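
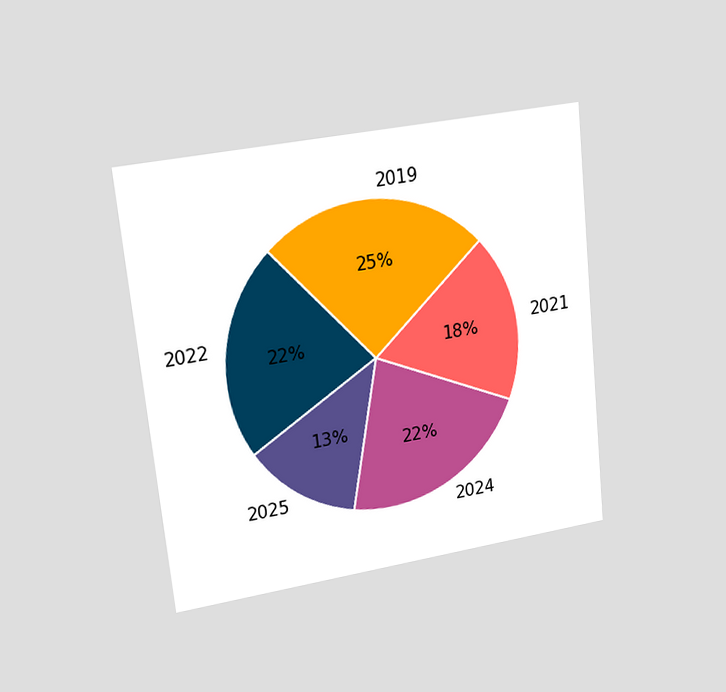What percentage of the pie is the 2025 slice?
The chart is tilted about 6° counter-clockwise and viewed at a slight angle. The 2025 slice takes up 13% of the pie.

13%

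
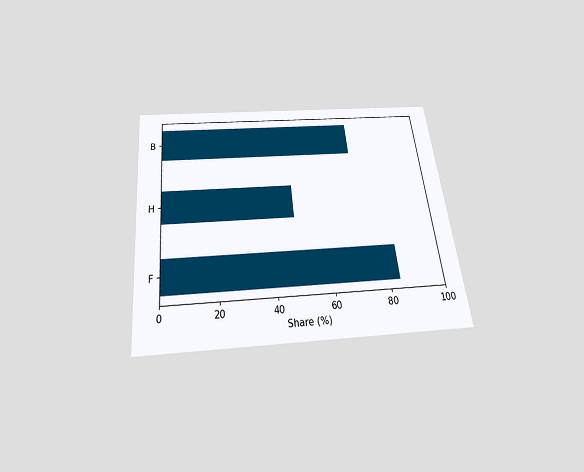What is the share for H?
48%

The chart is tilted about 6° counter-clockwise and viewed slightly from below. Reading along the chart's x-axis, the H bar reaches 48%.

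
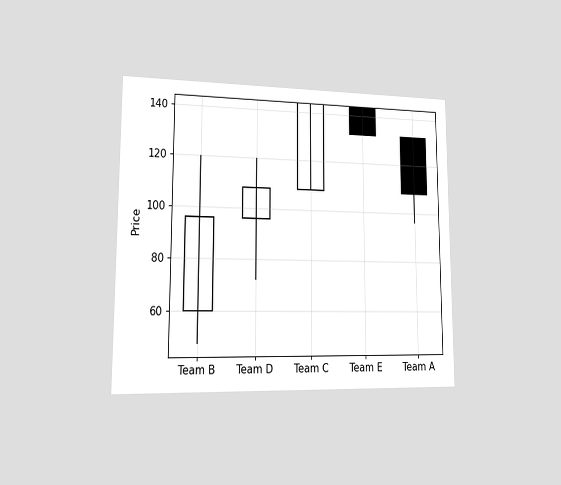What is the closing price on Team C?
The chart is viewed slightly from the left. The Team C candle closes at 144.

144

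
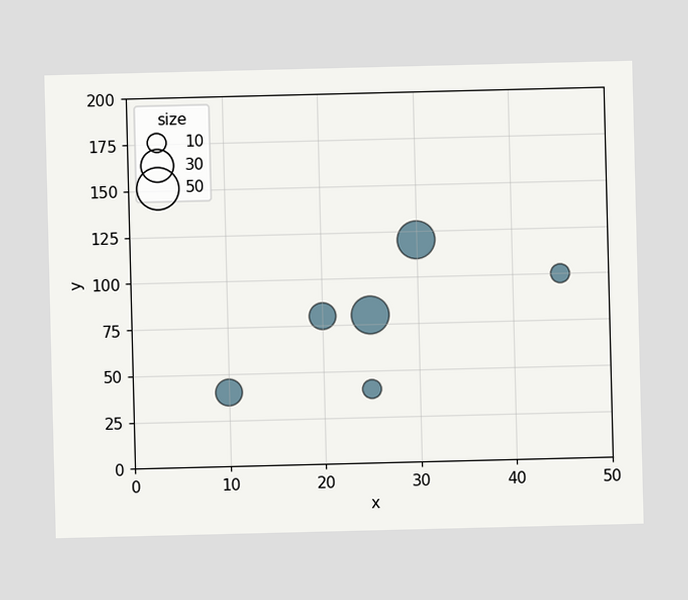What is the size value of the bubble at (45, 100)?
10

Matching the bubble at (45, 100) against the size legend gives 10.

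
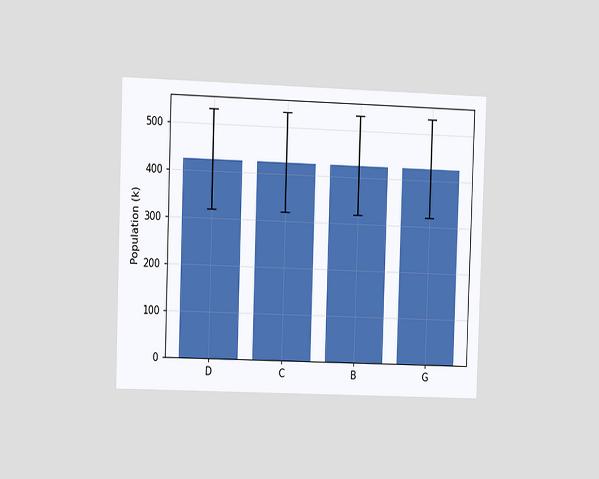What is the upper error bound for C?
The chart is viewed at a slight angle. The C bar's upper whisker reaches 530k.

530k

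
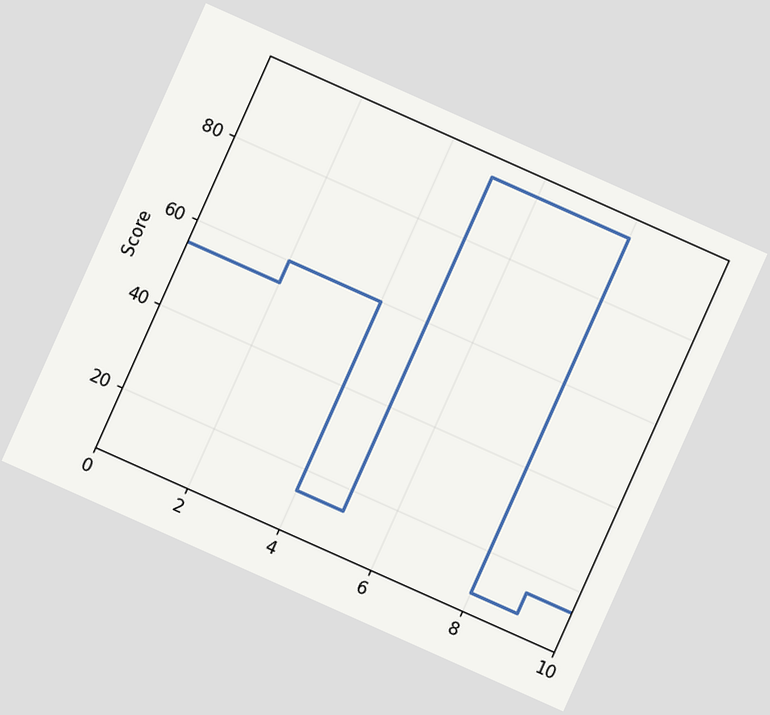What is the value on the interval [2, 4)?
The chart is tilted about 24° clockwise. On [2, 4) the step sits at 60.

60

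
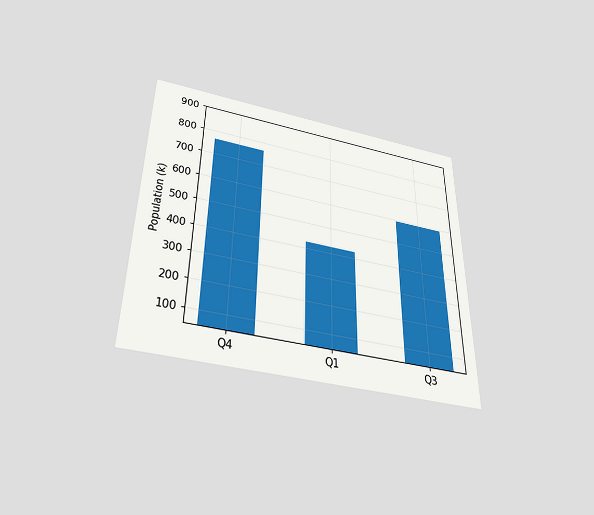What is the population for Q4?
765k

The chart is viewed slightly from below. Reading along the chart's y-axis, the Q4 bar reaches 765k.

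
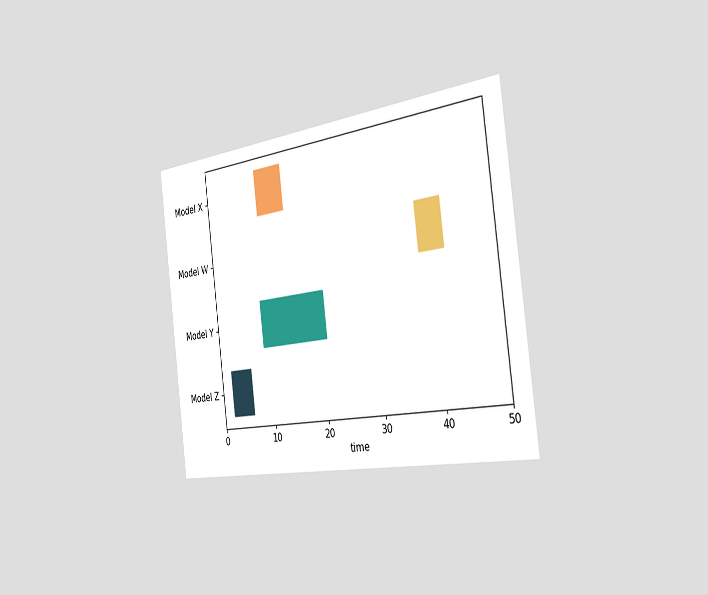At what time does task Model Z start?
The chart is tilted about 7° counter-clockwise and viewed slightly from the right. The Model Z bar begins at t=2.

2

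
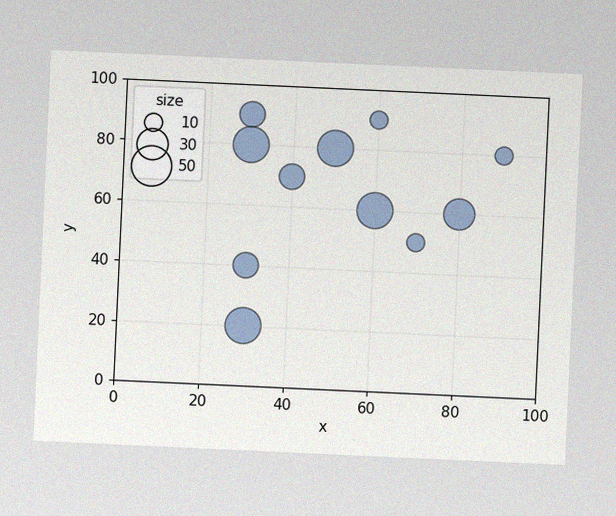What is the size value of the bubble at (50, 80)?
40

The chart is tilted about 3° clockwise, with some photo noise. Matching the bubble at (50, 80) against the size legend gives 40.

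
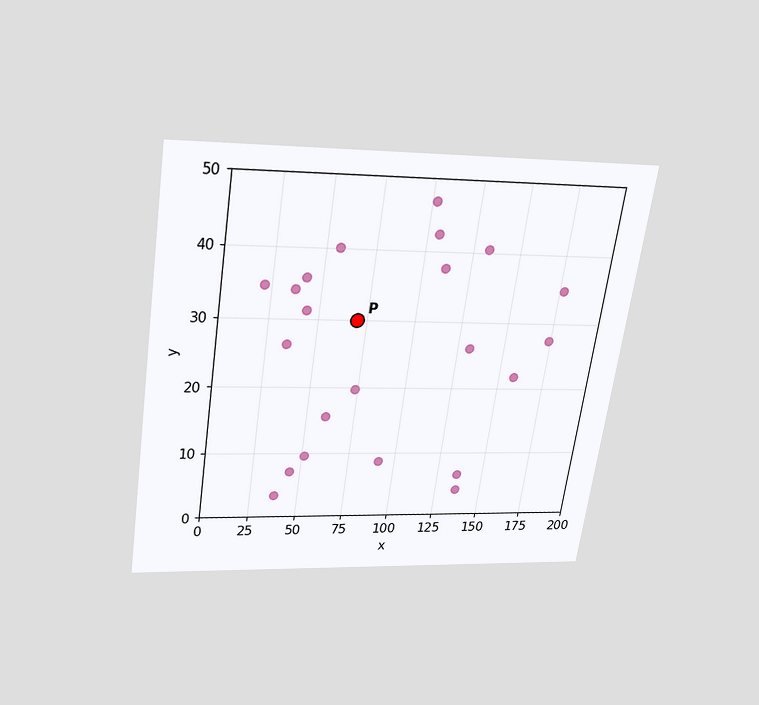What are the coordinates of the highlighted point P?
The chart is tilted about 8° clockwise and viewed slightly from above. Following the gridlines from P to each axis, P sits at (70, 30).

(70, 30)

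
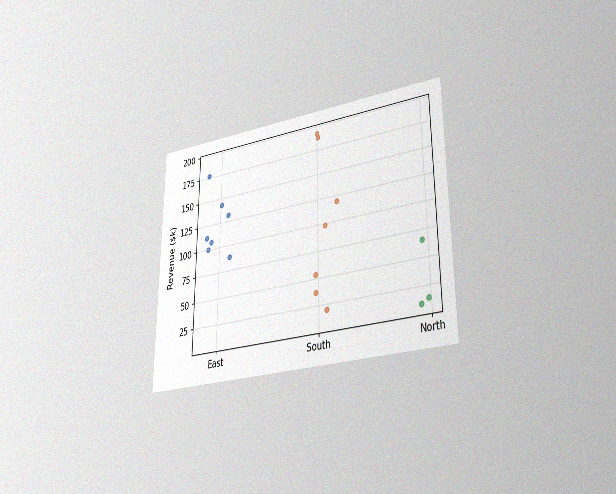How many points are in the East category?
The chart is viewed at a slight angle, with some photo noise. Counting the markers in the East column gives 7.

7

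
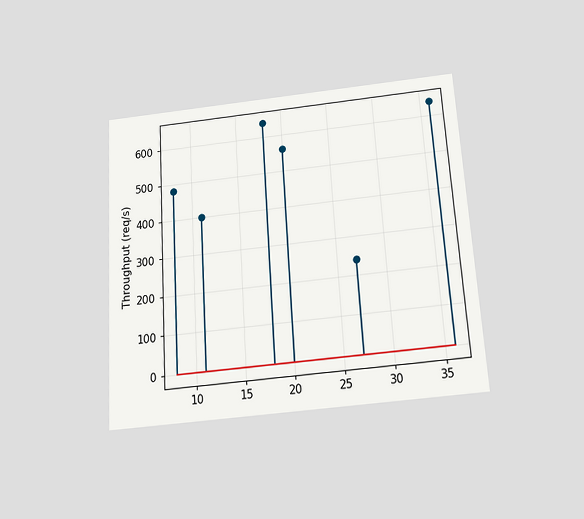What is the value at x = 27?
240req/s

The chart is tilted about 4° counter-clockwise and viewed slightly from below. The stem at x=27 reaches 240req/s.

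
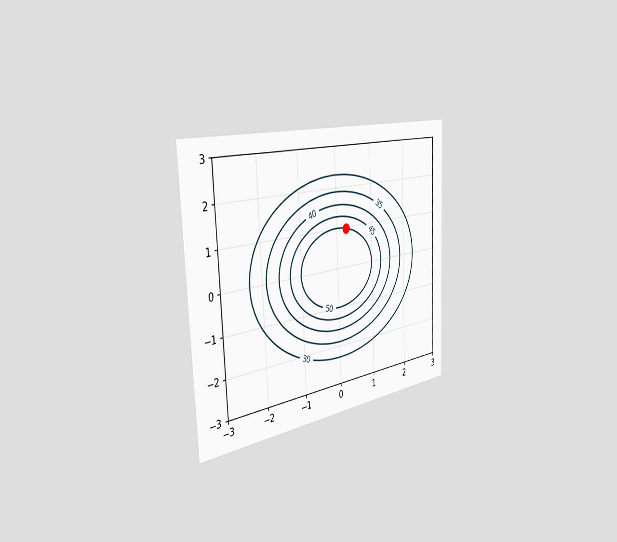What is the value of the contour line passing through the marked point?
50

The chart is tilted about 3° counter-clockwise and viewed slightly from the left. The marked point sits on the contour labelled 50.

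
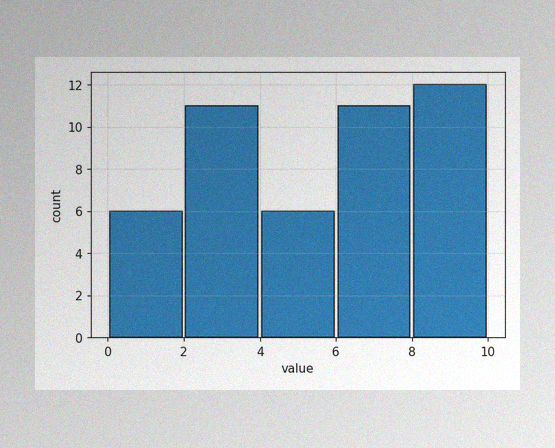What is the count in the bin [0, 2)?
6

The image has some photo noise and uneven lighting. The [0, 2) bin has height 6.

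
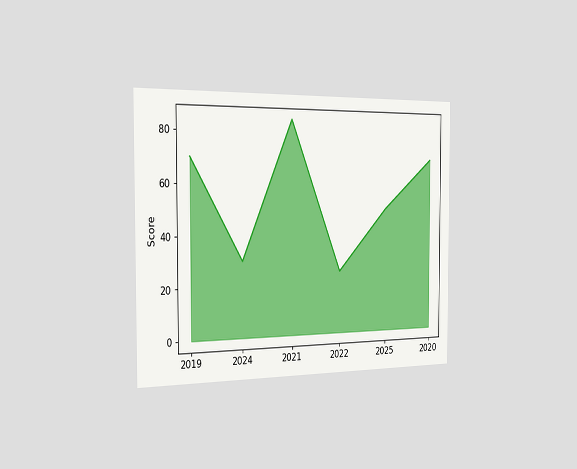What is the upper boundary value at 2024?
30

The chart is viewed slightly from the left. At 2024 the upper boundary is at 30.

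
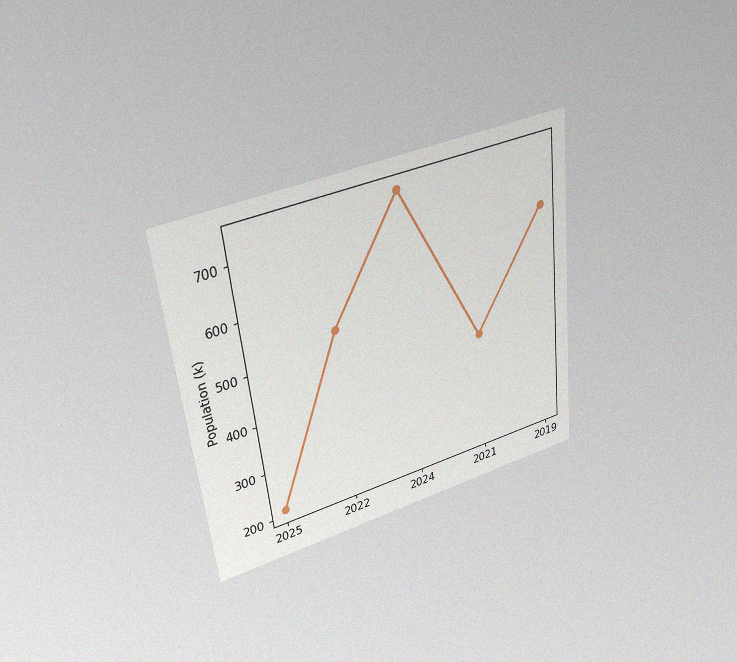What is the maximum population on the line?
742k

The chart is tilted about 6° counter-clockwise and viewed slightly from above, with some photo noise. The highest point is at 2024, and reading across to the y-axis gives 742k.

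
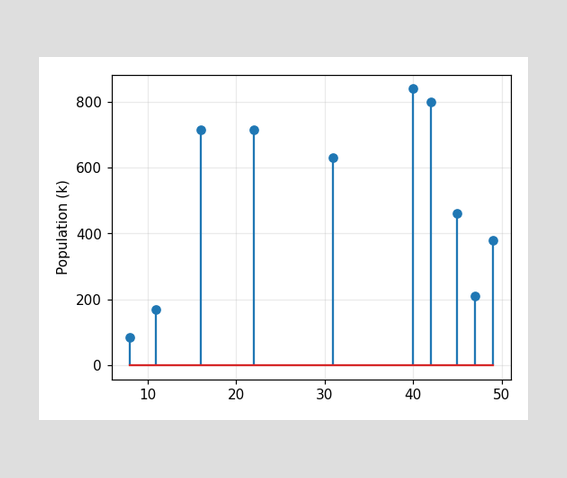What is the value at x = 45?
462k

The stem at x=45 reaches 462k.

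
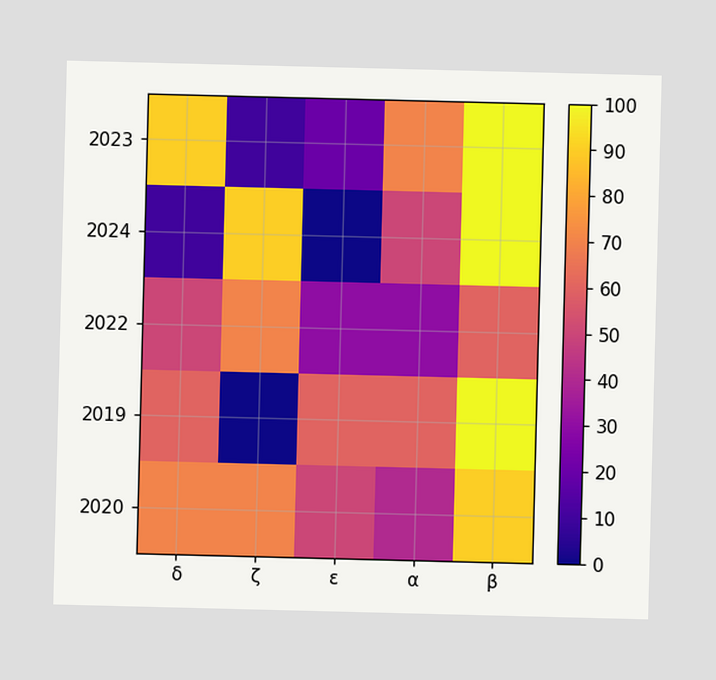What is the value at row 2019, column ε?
60

Matching cell (2019, ε) against the colorbar gives 60.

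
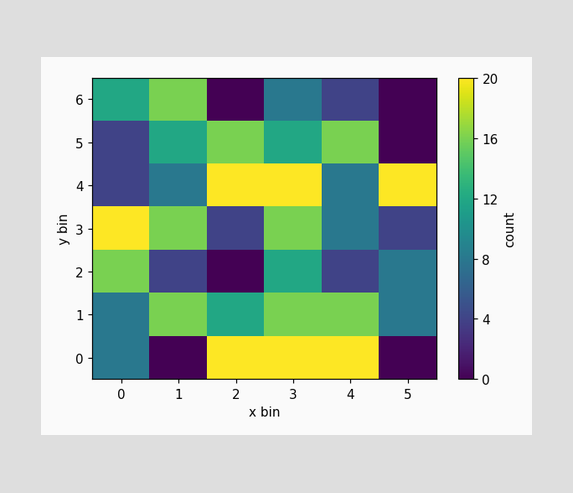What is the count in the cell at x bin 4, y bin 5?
Matching the cell (4, 5) against the colorbar gives 16.

16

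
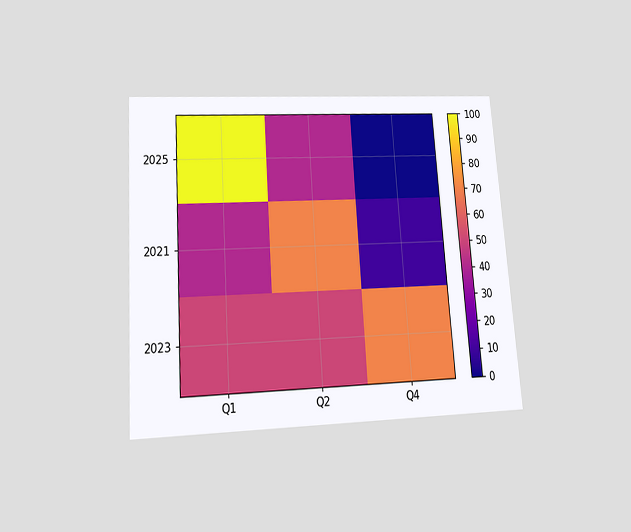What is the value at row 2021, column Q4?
The chart is tilted about 4° counter-clockwise and viewed slightly from below. Matching cell (2021, Q4) against the colorbar gives 10.

10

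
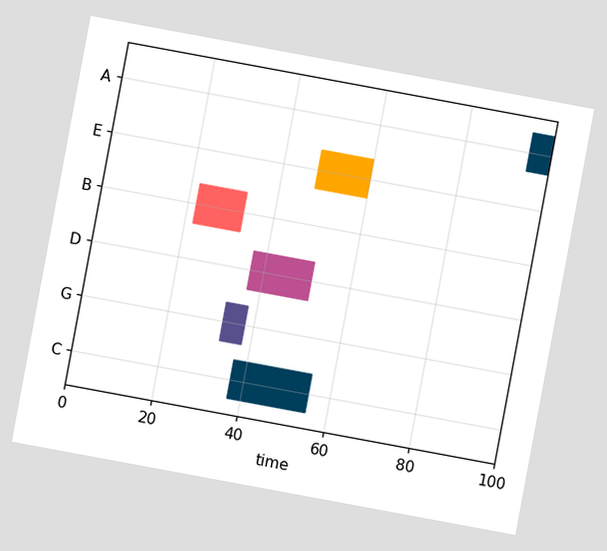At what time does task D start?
37

The chart is tilted about 10° clockwise. The D bar begins at t=37.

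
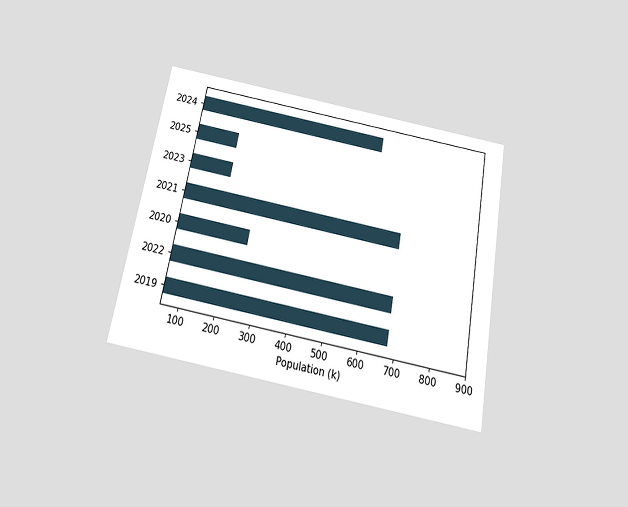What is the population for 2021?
680k

The chart is tilted about 10° clockwise and viewed slightly from below. Reading along the chart's x-axis, the 2021 bar reaches 680k.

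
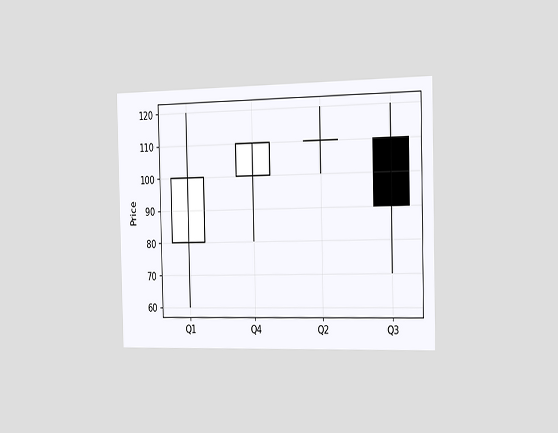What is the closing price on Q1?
The chart is viewed slightly from the right. The Q1 candle closes at 100.

100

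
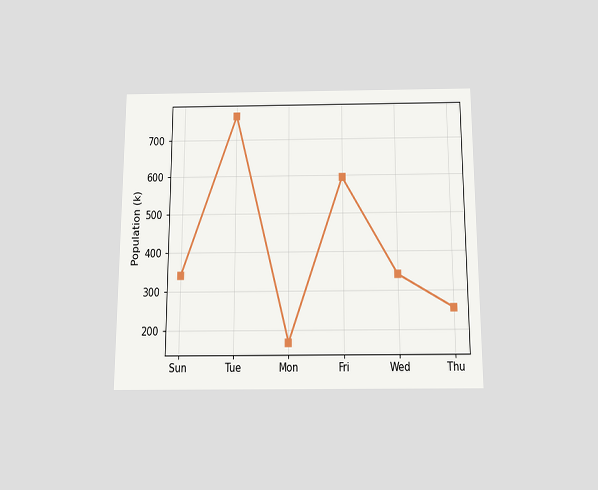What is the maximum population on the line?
The chart is viewed slightly from below. The highest point is at Tue, and reading across to the y-axis gives 765k.

765k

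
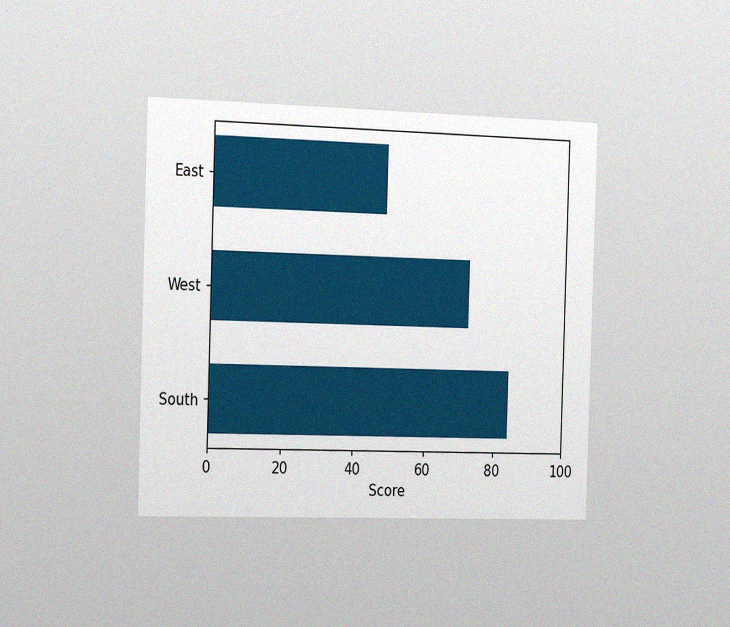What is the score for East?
The chart is viewed slightly from the left, with some photo noise. Reading along the chart's x-axis, the East bar reaches 48.

48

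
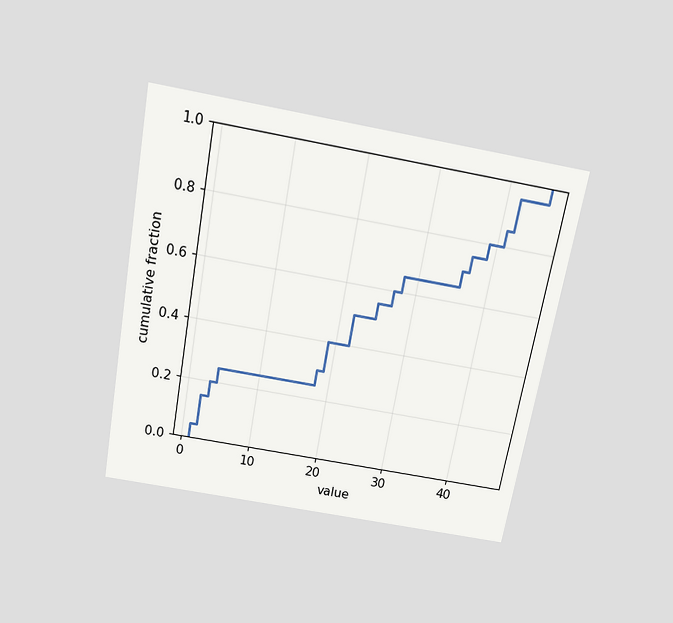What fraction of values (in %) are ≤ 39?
80%

The chart is tilted about 10° clockwise and viewed slightly from above. At x=39 the ECDF step is at 80%.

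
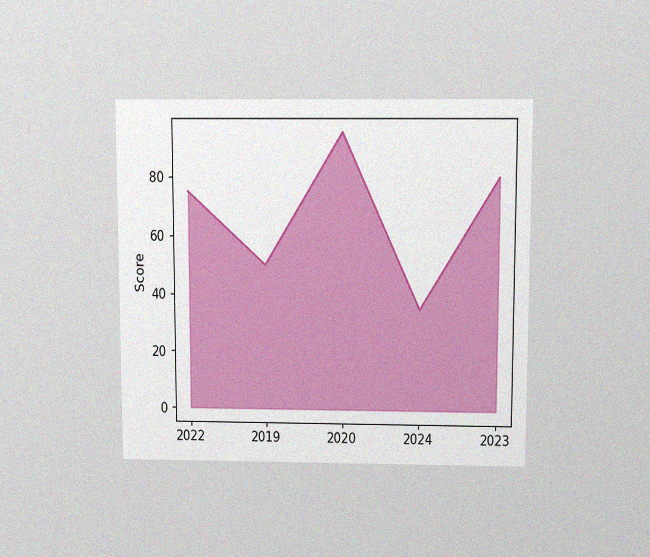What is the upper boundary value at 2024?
The chart is viewed slightly from above, with some photo noise. At 2024 the upper boundary is at 35.

35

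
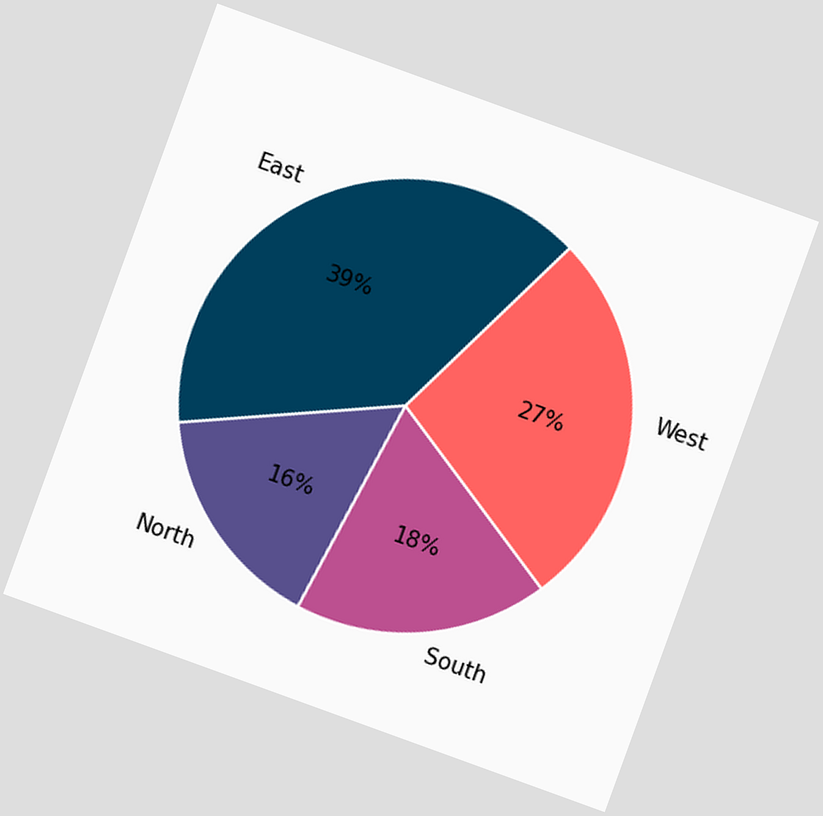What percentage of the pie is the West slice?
The chart is tilted about 20° clockwise. The West slice takes up 27% of the pie.

27%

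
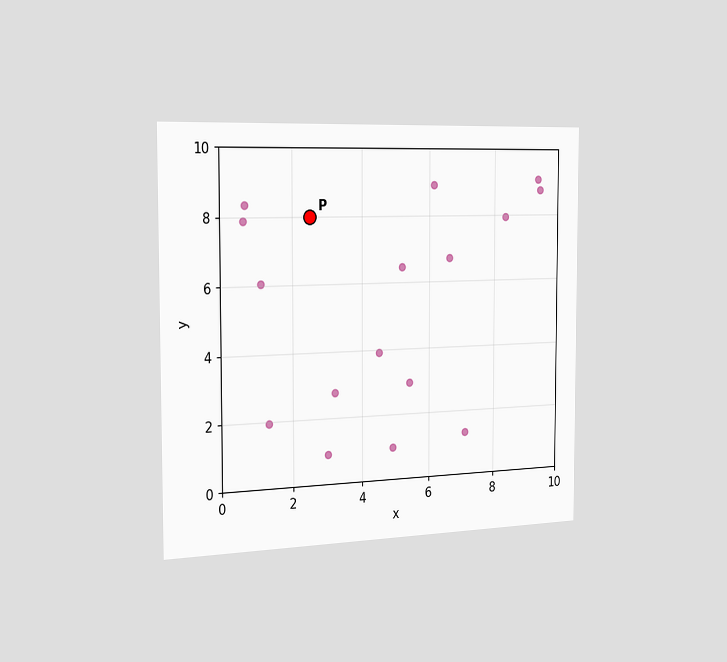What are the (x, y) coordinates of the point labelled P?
(2.5, 8)

The chart is viewed slightly from the left. Following the gridlines from P to each axis, P sits at (2.5, 8).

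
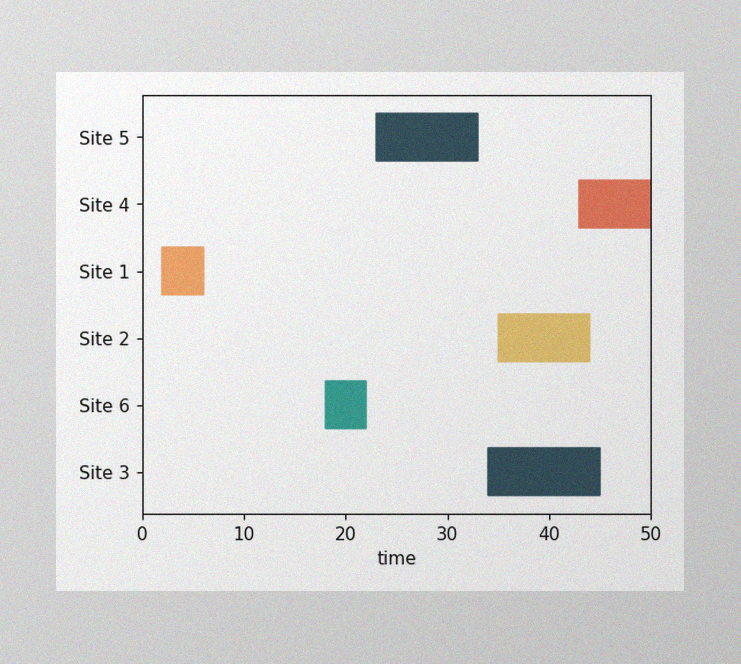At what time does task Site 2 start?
The image has some photo noise and uneven lighting. The Site 2 bar begins at t=35.

35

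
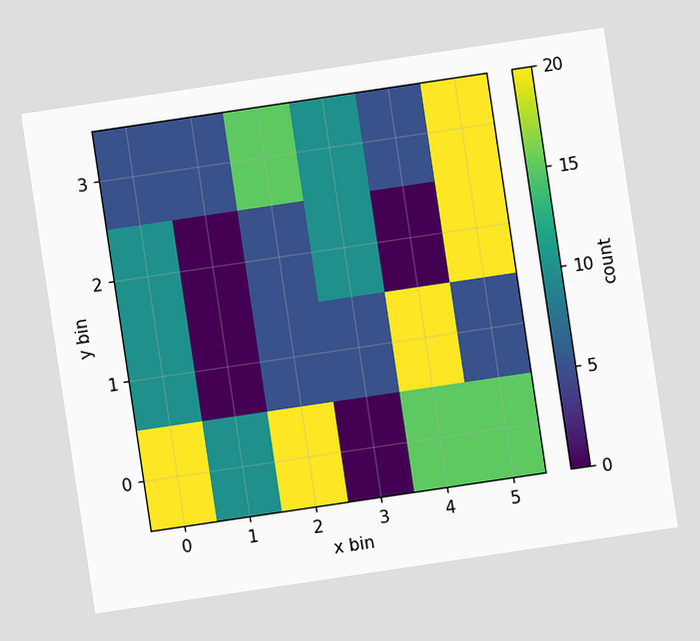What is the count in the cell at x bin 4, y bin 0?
15

The chart is tilted about 8° counter-clockwise. Matching the cell (4, 0) against the colorbar gives 15.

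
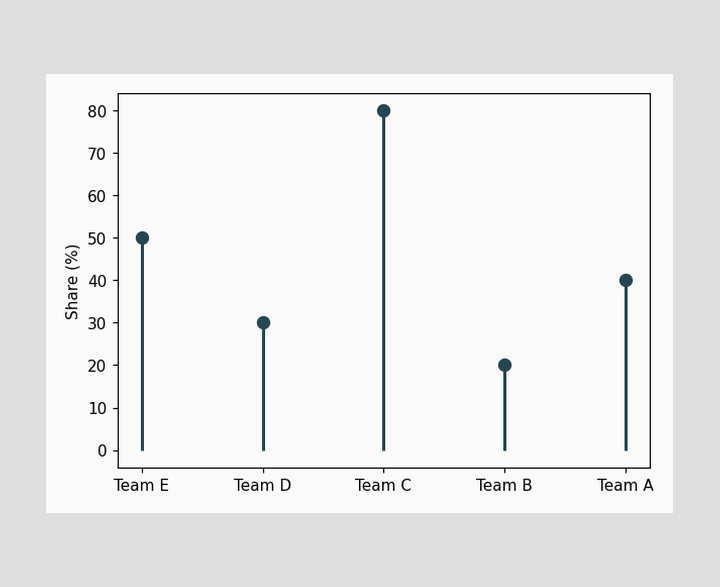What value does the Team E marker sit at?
50%

The Team E marker sits at 50%.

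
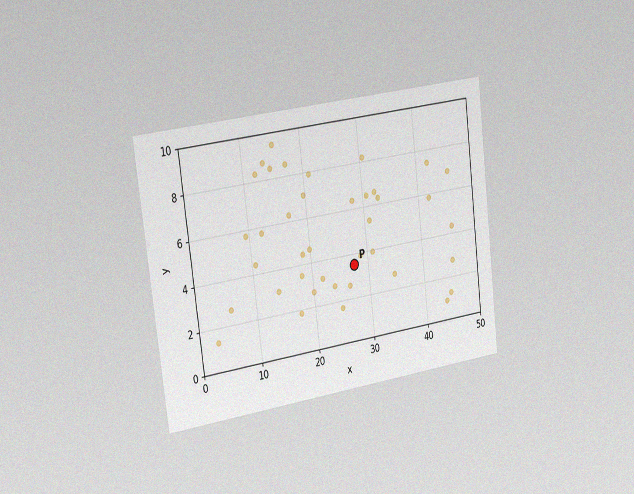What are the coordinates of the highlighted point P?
(27.5, 3.5)

The chart is tilted about 7° counter-clockwise and viewed slightly from the left, with some photo noise. Following the gridlines from P to each axis, P sits at (27.5, 3.5).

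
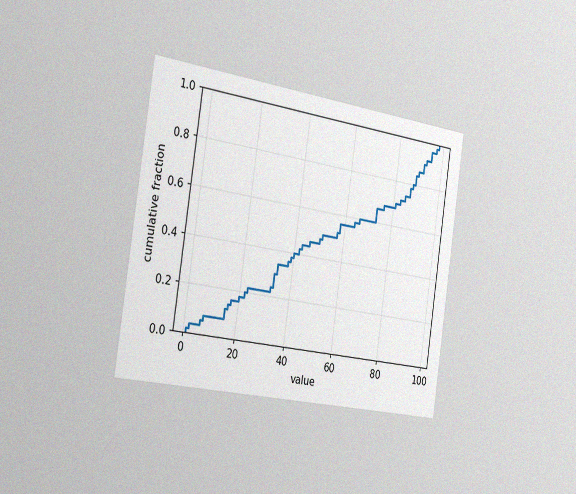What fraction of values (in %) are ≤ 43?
The chart is tilted about 8° clockwise and viewed slightly from the left, with some photo noise. At x=43 the ECDF step is at 44%.

44%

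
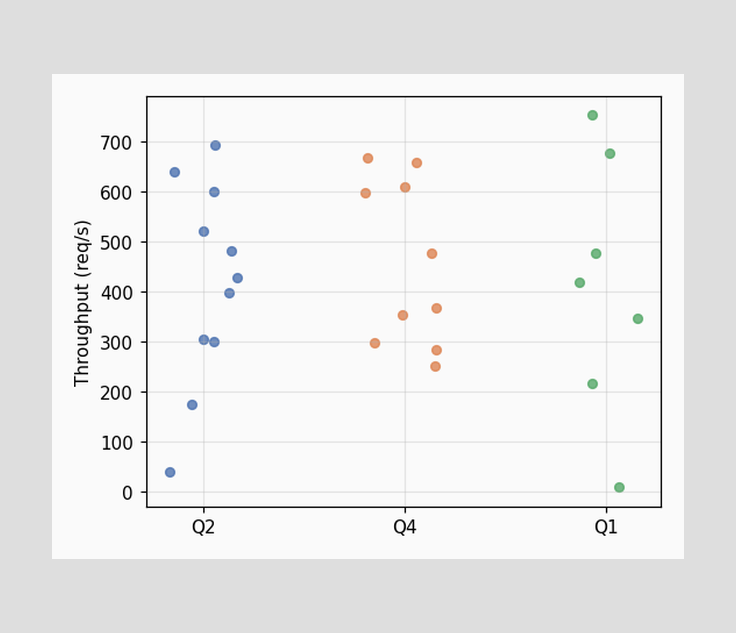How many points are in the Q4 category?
Counting the markers in the Q4 column gives 10.

10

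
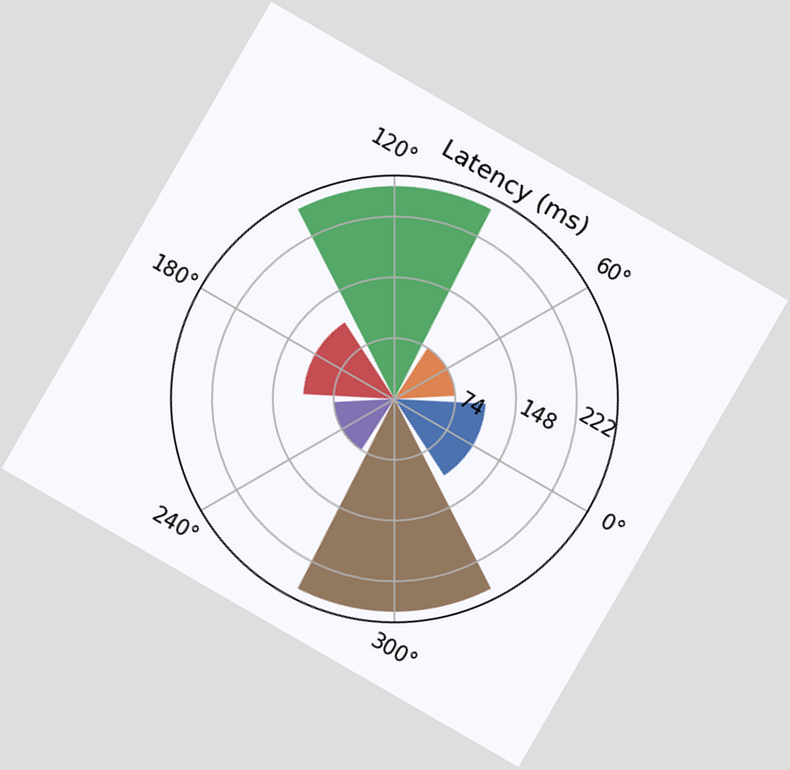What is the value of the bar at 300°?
The chart is tilted about 30° clockwise. The bar at 300° reaches 259ms on the radial axis.

259ms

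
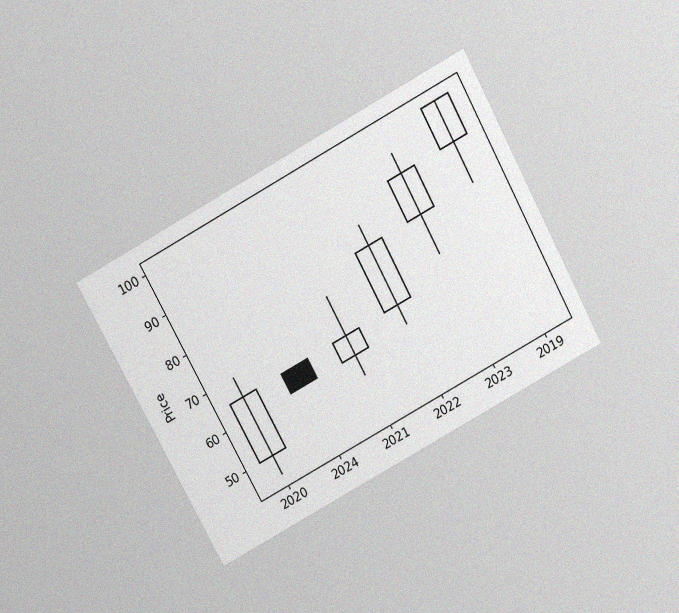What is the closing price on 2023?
90

The chart is tilted about 28° counter-clockwise and viewed slightly from above, with some photo noise. The 2023 candle closes at 90.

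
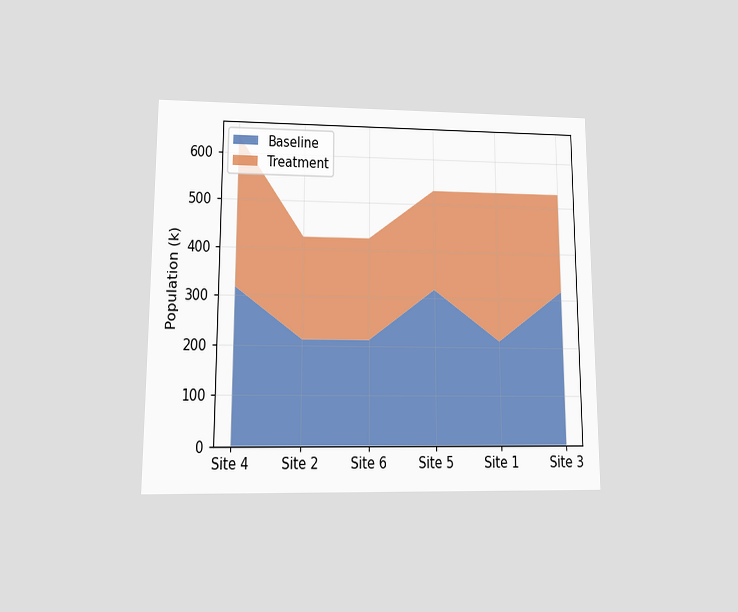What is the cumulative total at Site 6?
424k

The chart is viewed at a slight angle. The stacked total at Site 6 reaches 424k.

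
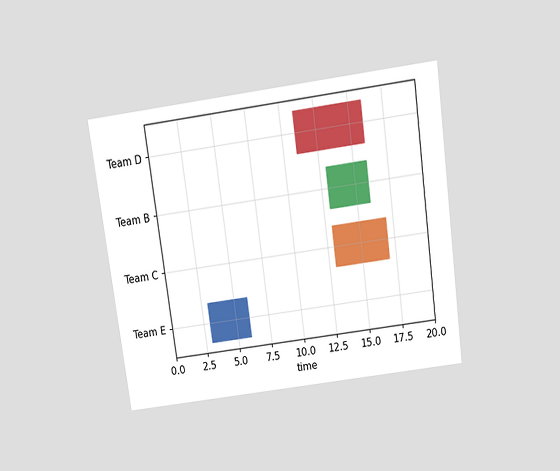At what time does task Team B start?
The chart is tilted about 8° counter-clockwise and viewed slightly from above. The Team B bar begins at t=13.

13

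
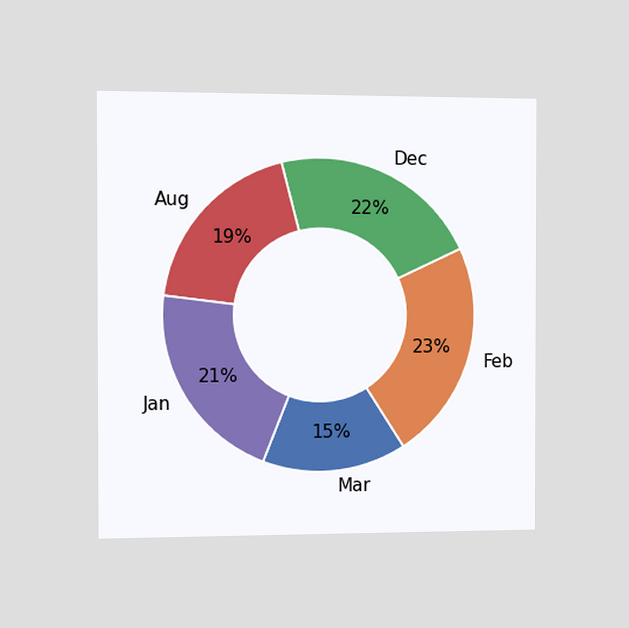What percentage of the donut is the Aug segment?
19%

The chart is viewed slightly from the left. The Aug segment takes up 19% of the ring.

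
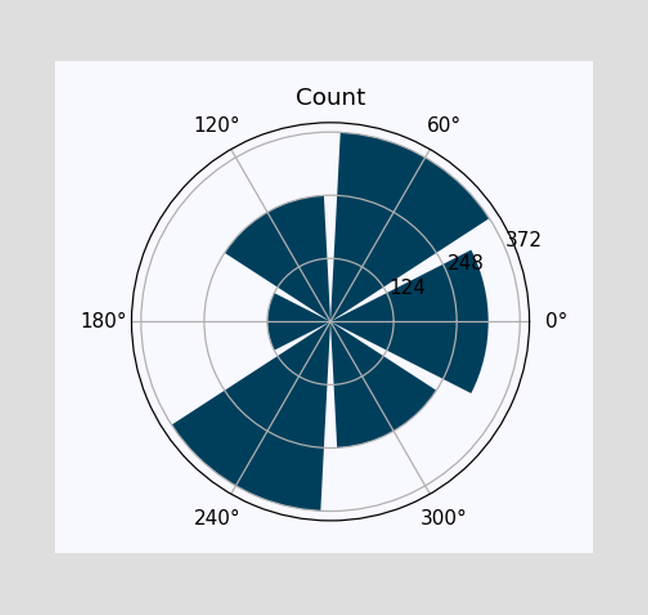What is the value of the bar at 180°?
124

The bar at 180° reaches 124 on the radial axis.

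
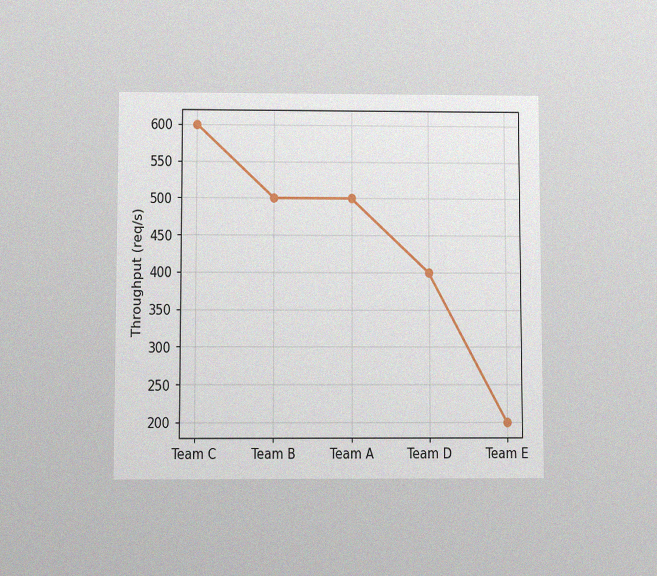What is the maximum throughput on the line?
The chart is viewed at a slight angle, with some photo noise. The highest point is at Team C, and reading across to the y-axis gives 600req/s.

600req/s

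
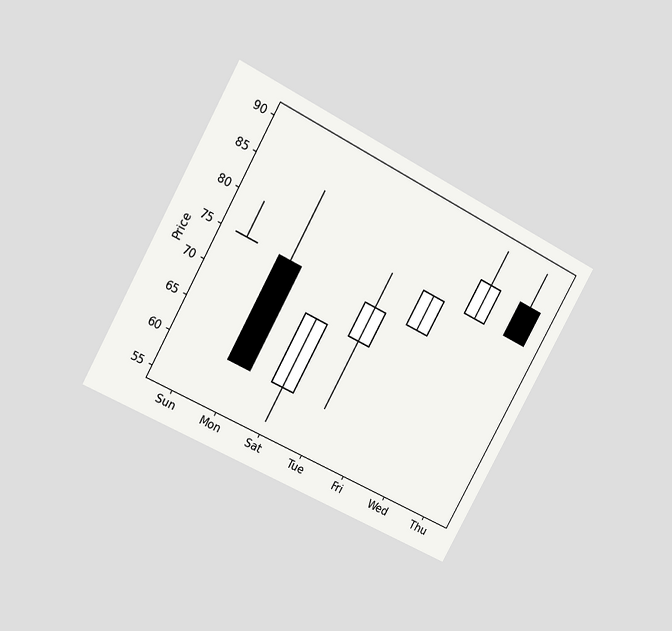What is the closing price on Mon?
60

The chart is tilted about 29° clockwise and viewed at a slight angle. The Mon candle closes at 60.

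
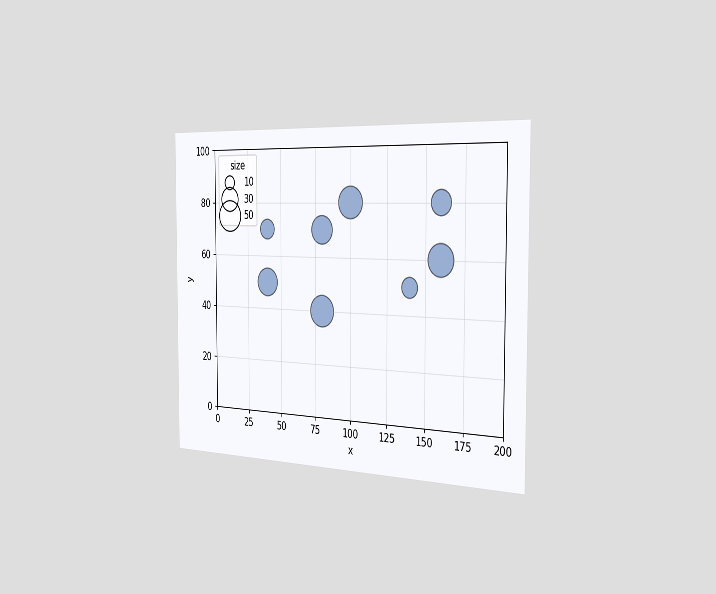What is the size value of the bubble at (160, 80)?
The chart is viewed slightly from the right. Matching the bubble at (160, 80) against the size legend gives 30.

30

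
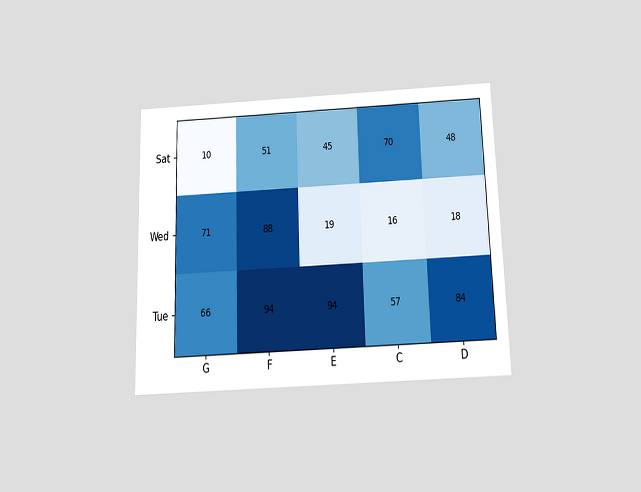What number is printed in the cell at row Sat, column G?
10

The chart is viewed slightly from below. The (Sat, G) cell reads 10.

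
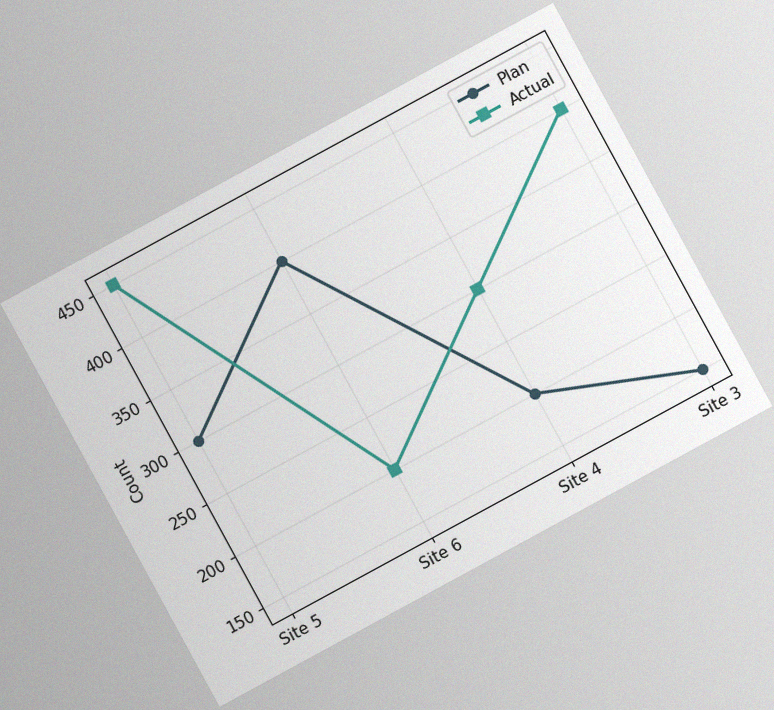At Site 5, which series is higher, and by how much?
Actual, by 150

The chart is tilted about 29° counter-clockwise, with some photo noise. At Site 5, Actual sits above the other line by 150.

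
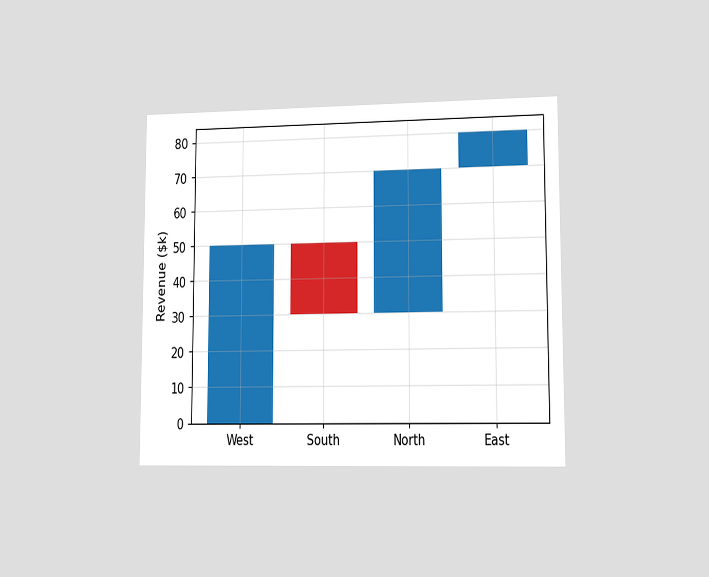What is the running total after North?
$70k

The chart is viewed at a slight angle. After North the running total reaches $70k.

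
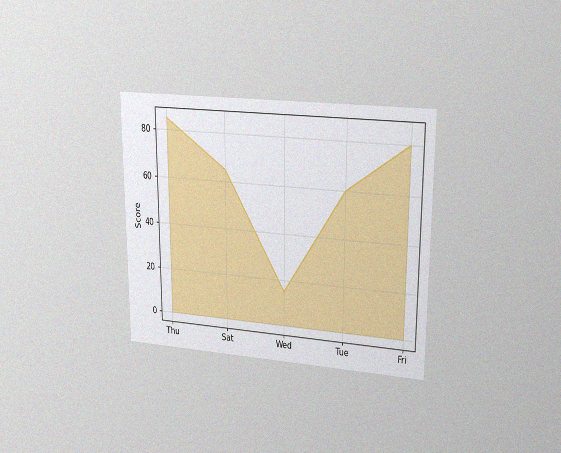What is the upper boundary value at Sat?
The chart is viewed at a slight angle, with some photo noise. At Sat the upper boundary is at 65.

65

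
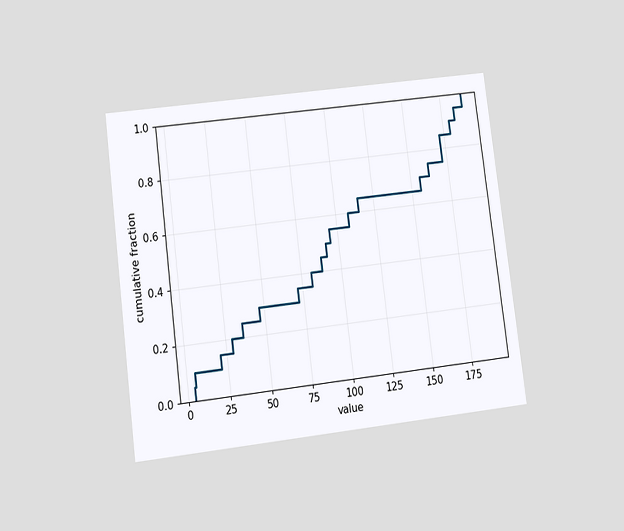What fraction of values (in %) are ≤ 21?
15%

The chart is tilted about 7° counter-clockwise and viewed slightly from below. At x=21 the ECDF step is at 15%.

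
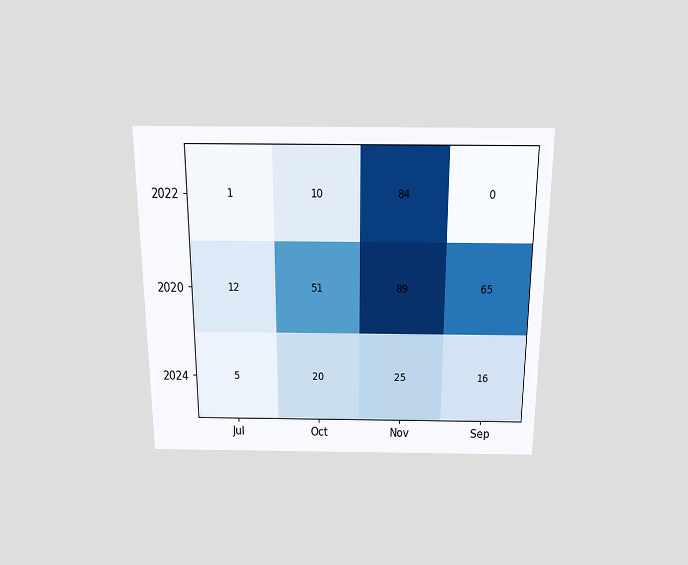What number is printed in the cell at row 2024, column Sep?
The chart is viewed slightly from above. The (2024, Sep) cell reads 16.

16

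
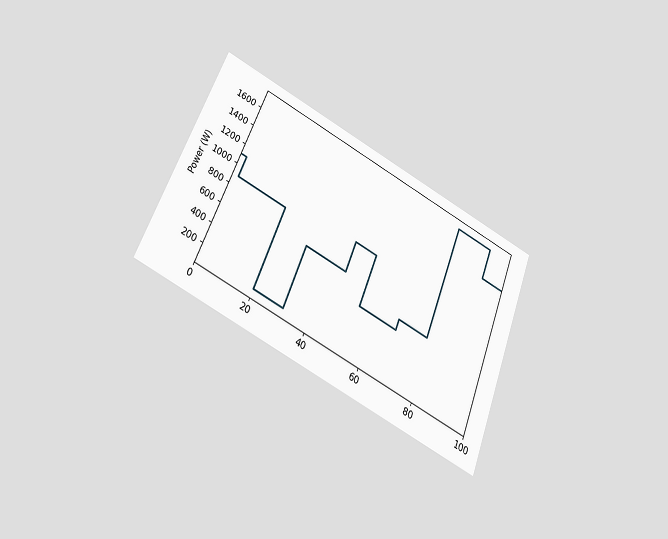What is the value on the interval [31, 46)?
700W

The chart is tilted about 22° clockwise and viewed slightly from below. On [31, 46) the step sits at 700W.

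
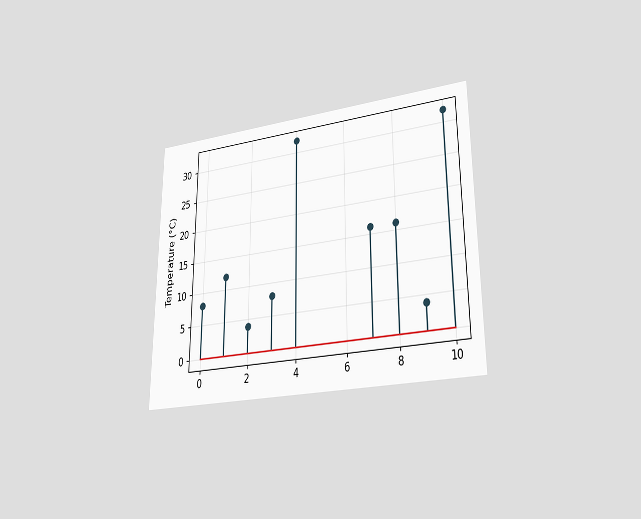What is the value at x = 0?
The chart is viewed at a slight angle. The stem at x=0 reaches 8°C.

8°C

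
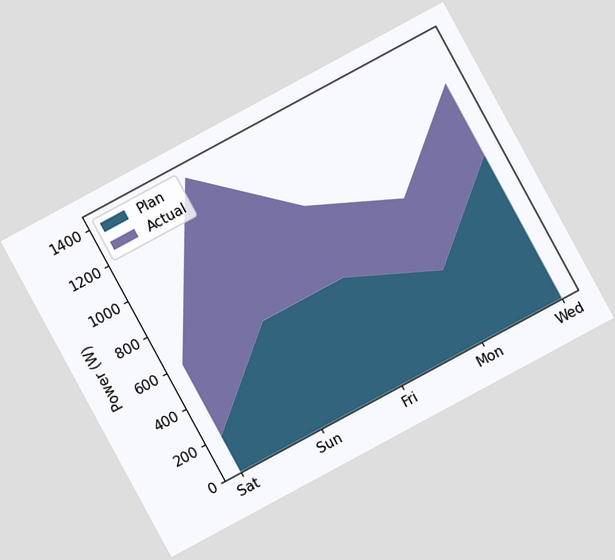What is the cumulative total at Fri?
1000W

The chart is tilted about 28° counter-clockwise. The stacked total at Fri reaches 1000W.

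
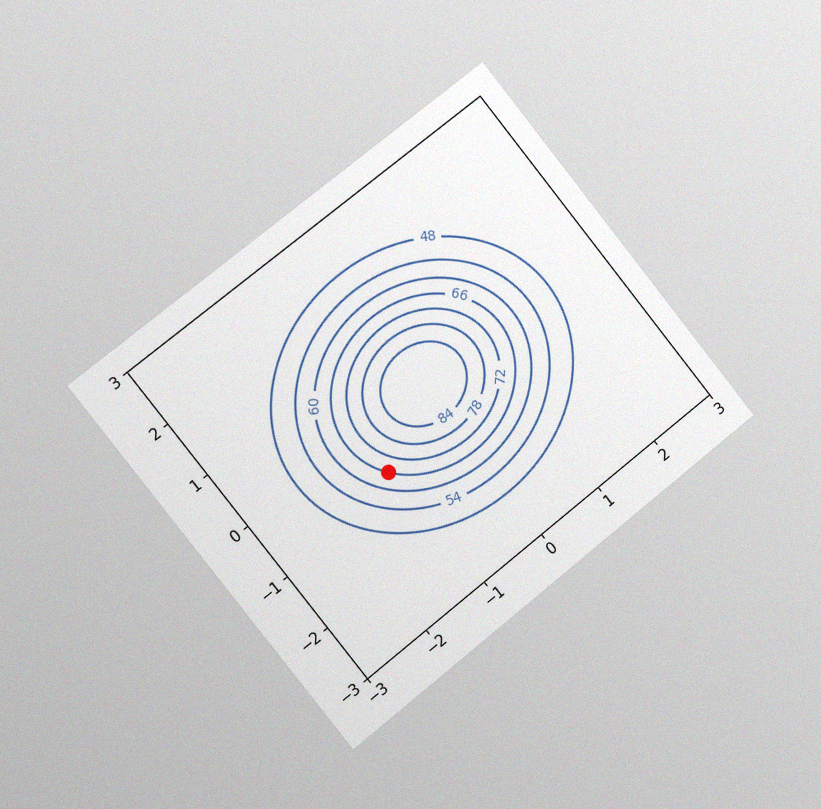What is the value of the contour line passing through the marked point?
66

The chart is tilted about 39° counter-clockwise and viewed slightly from the left, with some photo noise. The marked point sits on the contour labelled 66.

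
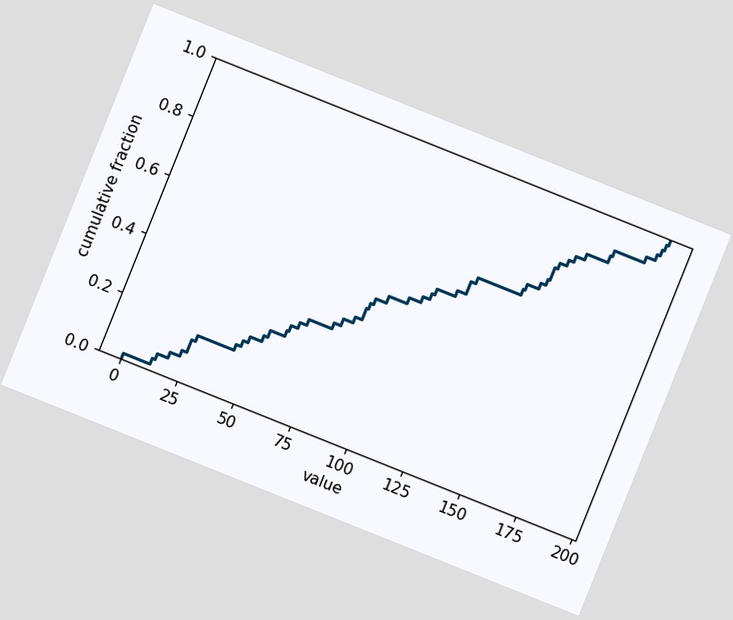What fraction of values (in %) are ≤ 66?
34%

The chart is tilted about 22° clockwise. At x=66 the ECDF step is at 34%.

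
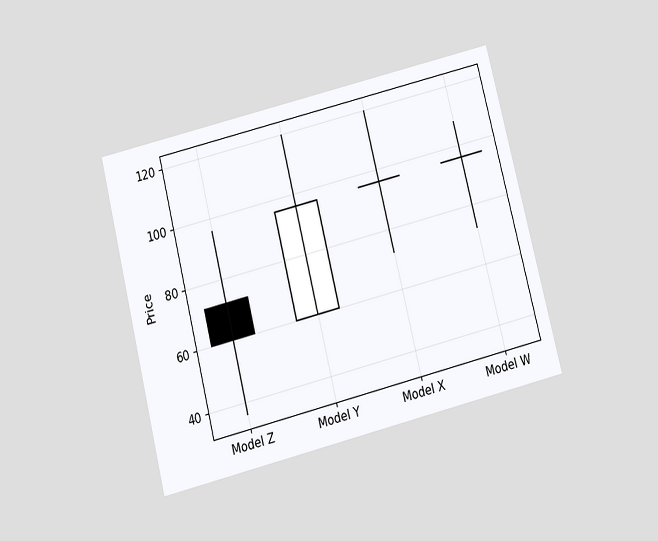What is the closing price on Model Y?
The chart is tilted about 14° counter-clockwise and viewed slightly from below. The Model Y candle closes at 96.

96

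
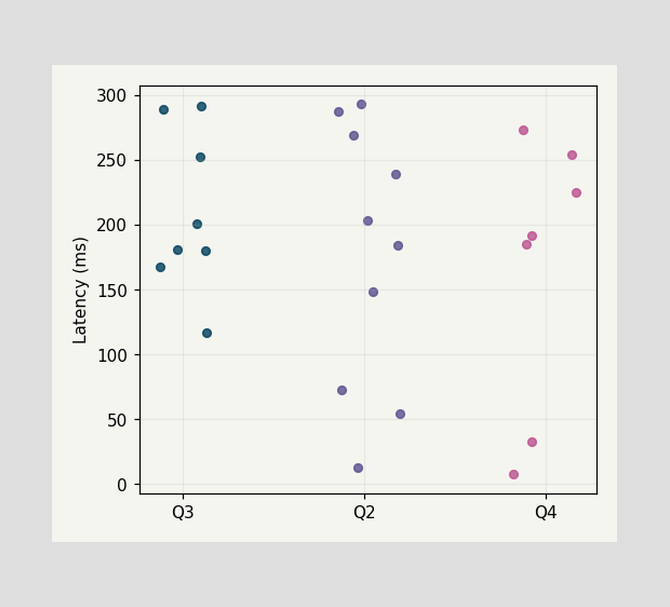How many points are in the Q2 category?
Counting the markers in the Q2 column gives 10.

10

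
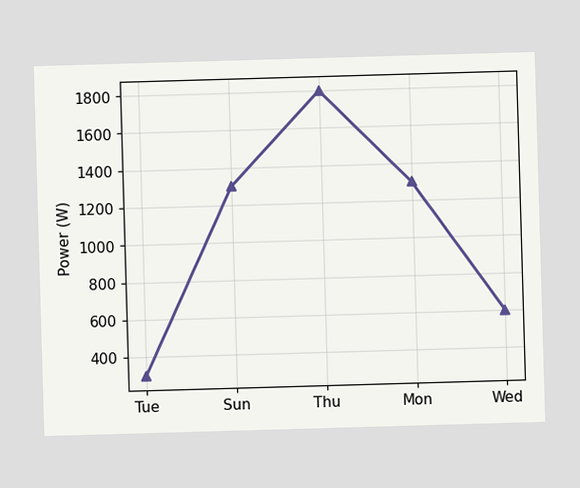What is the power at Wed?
At Wed, the line is at 600W.

600W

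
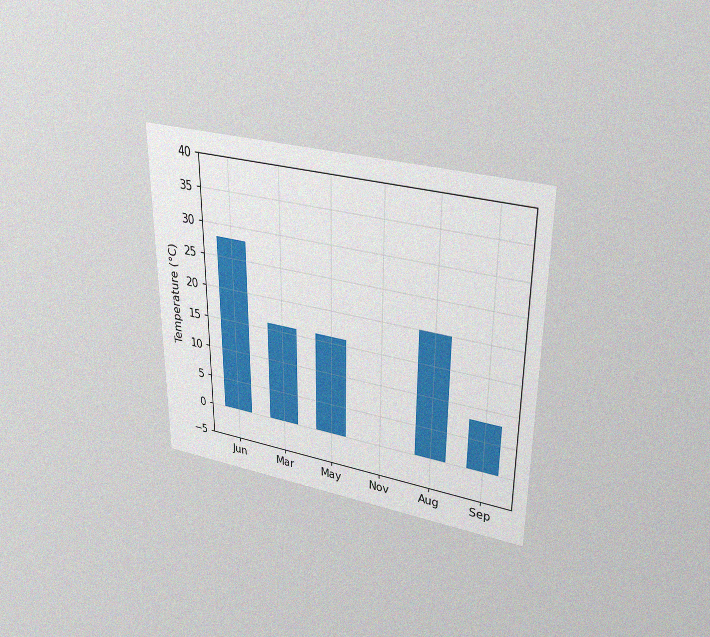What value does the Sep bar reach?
The chart is viewed slightly from above, with some photo noise. Reading along the chart's y-axis, the Sep bar reaches 8°C.

8°C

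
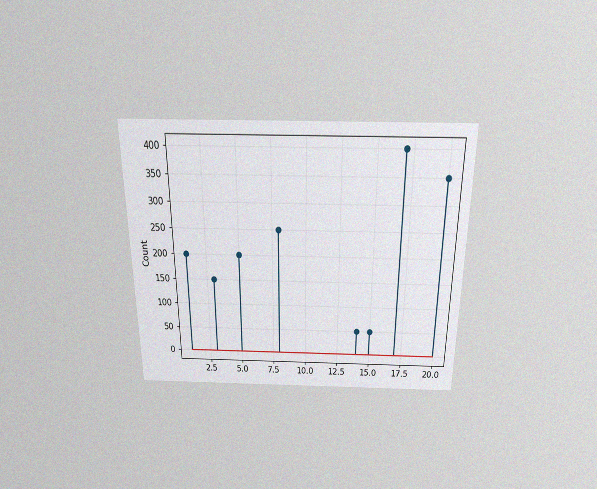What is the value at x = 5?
200

The chart is viewed slightly from above, with some photo noise. The stem at x=5 reaches 200.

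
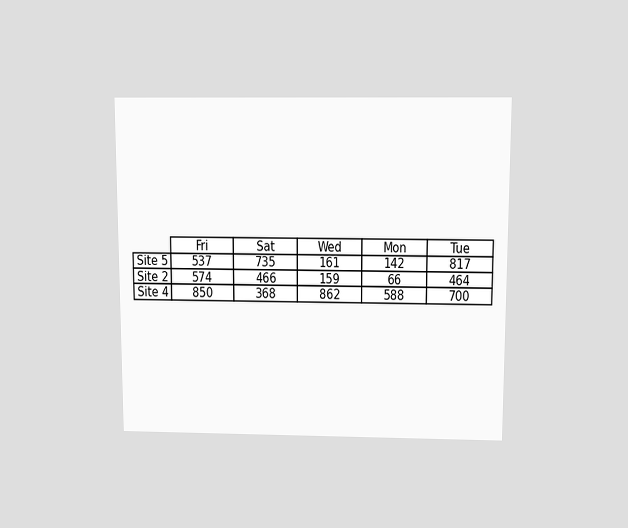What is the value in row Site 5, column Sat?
The chart is viewed slightly from above. The (Site 5, Sat) cell reads 735.

735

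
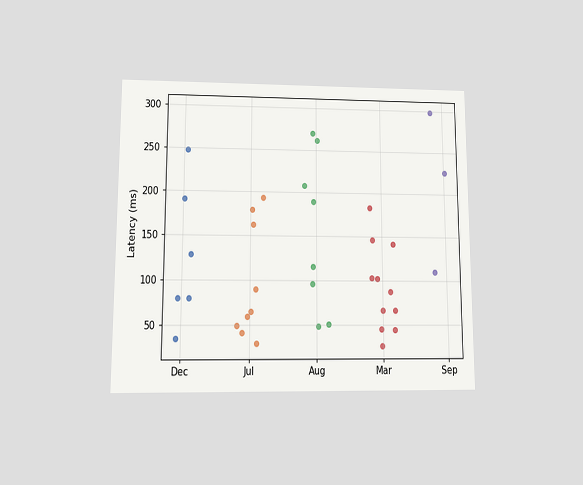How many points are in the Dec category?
The chart is viewed at a slight angle. Counting the markers in the Dec column gives 6.

6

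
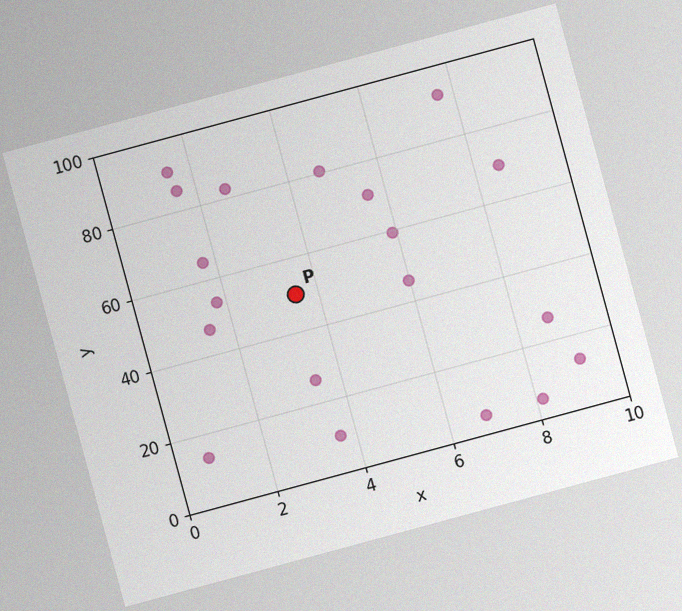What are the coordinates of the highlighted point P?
The chart is tilted about 15° counter-clockwise, with some photo noise. Following the gridlines from P to each axis, P sits at (3.5, 50).

(3.5, 50)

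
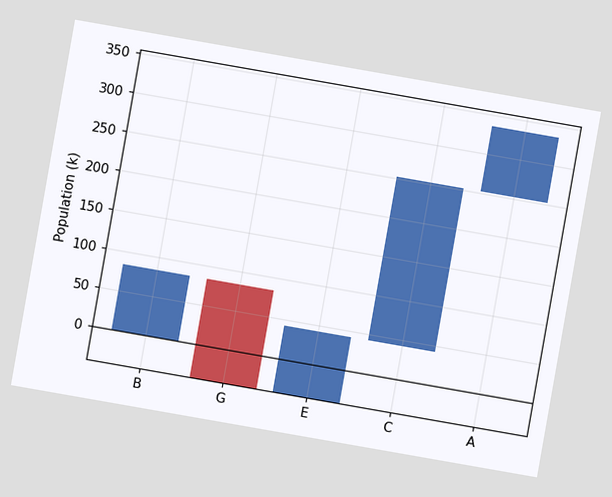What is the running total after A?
336k

The chart is tilted about 10° clockwise. After A the running total reaches 336k.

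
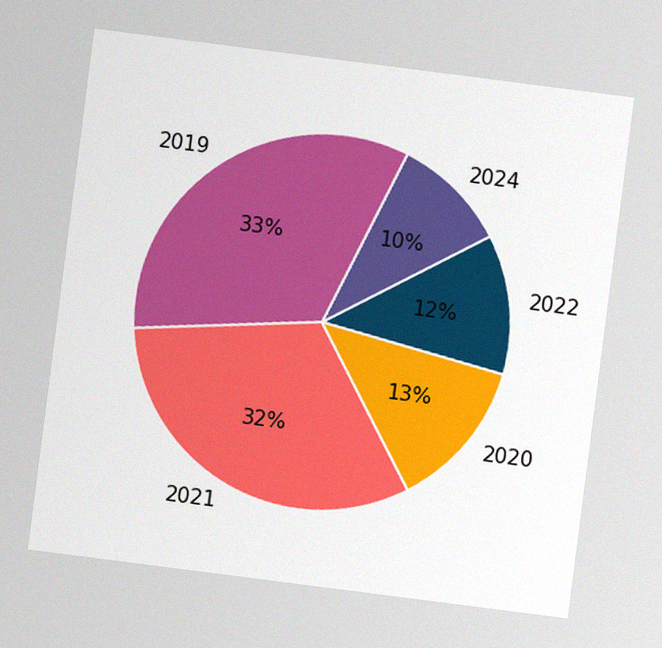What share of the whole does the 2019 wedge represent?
The chart is tilted about 7° clockwise, with some photo noise. The 2019 slice takes up 33% of the pie.

33%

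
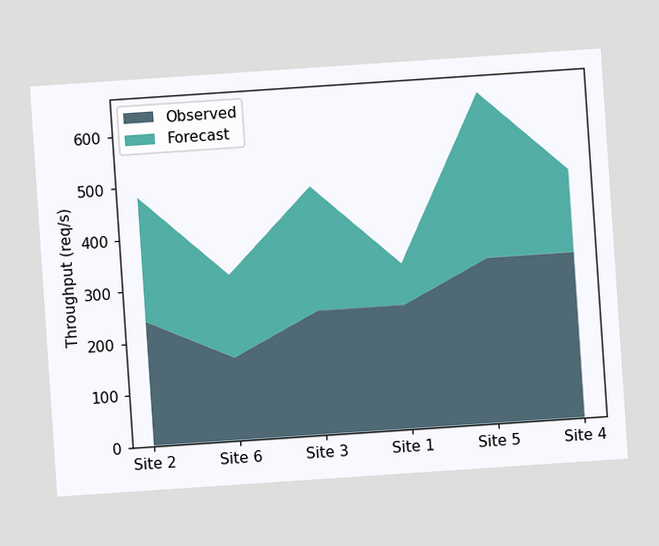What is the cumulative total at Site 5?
640req/s

The chart is tilted about 4° counter-clockwise. The stacked total at Site 5 reaches 640req/s.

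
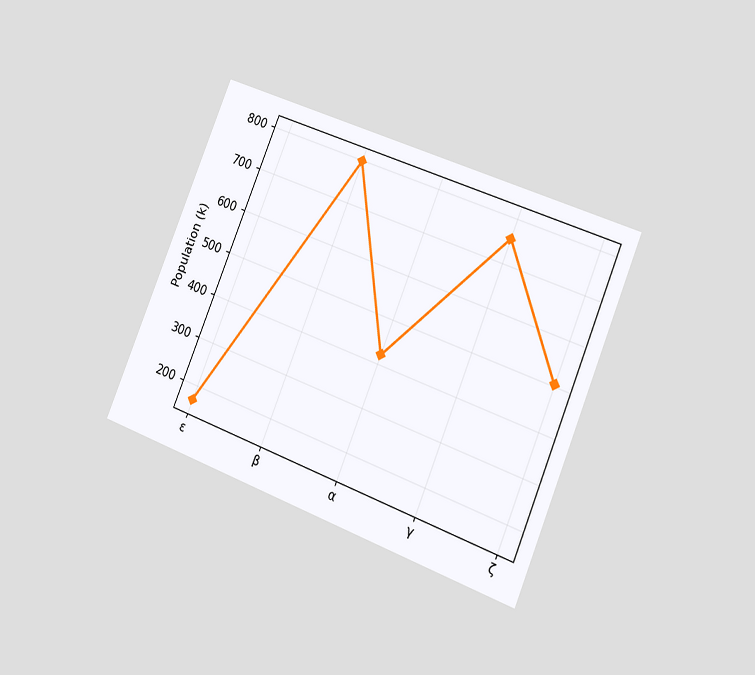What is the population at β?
798k

The chart is tilted about 22° clockwise and viewed slightly from the right. At β, the line is at 798k.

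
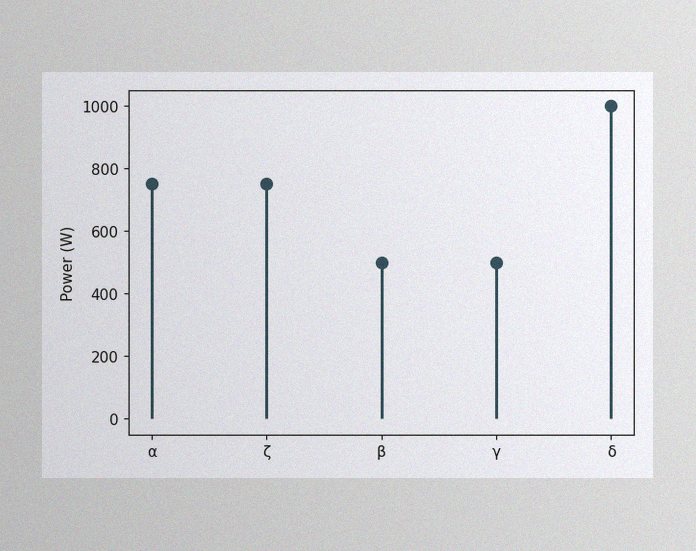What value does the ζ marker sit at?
750W

The image has some photo noise and uneven lighting. The ζ marker sits at 750W.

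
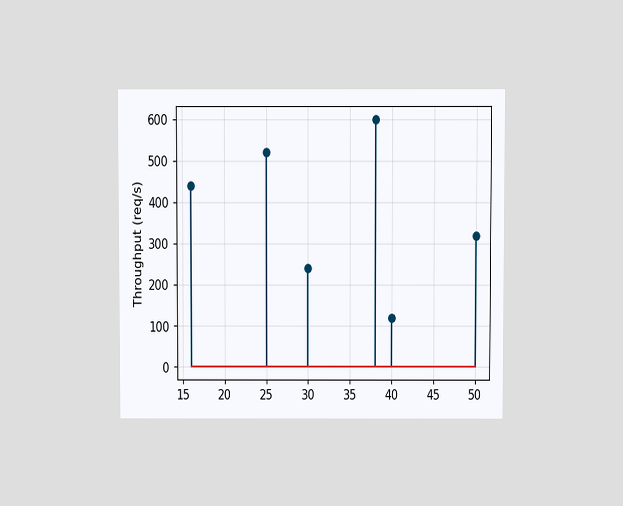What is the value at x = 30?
240req/s

The chart is viewed slightly from above. The stem at x=30 reaches 240req/s.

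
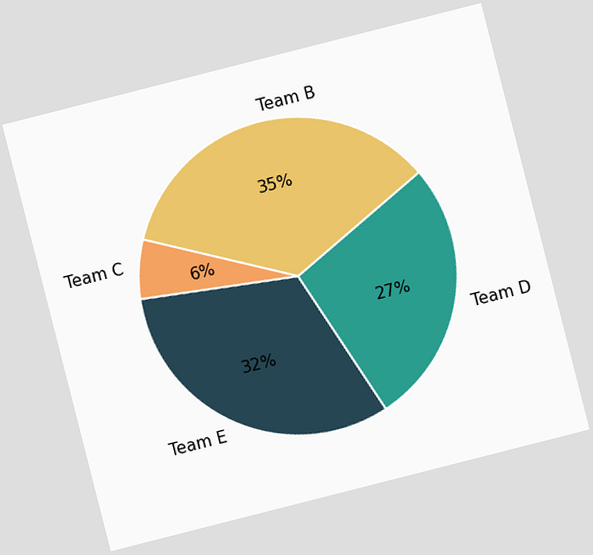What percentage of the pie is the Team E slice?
The chart is tilted about 14° counter-clockwise. The Team E slice takes up 32% of the pie.

32%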